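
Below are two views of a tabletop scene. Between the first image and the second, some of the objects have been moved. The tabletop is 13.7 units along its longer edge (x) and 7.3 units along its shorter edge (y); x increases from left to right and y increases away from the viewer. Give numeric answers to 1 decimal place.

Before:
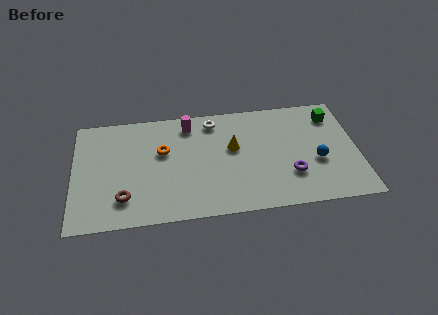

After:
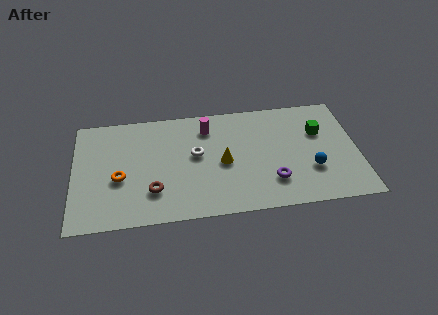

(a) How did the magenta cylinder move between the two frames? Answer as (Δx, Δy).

(0.9, -0.3)

From the two frames, the magenta cylinder sits at roughly (5.6, 6.1) before and (6.5, 5.8) after.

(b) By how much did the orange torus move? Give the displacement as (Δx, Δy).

(-2.1, -1.5)

From the two frames, the orange torus sits at roughly (4.3, 4.5) before and (2.2, 3.0) after.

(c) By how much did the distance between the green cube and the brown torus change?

-2.4

Before: roughly 11.0 units apart; after: 8.6. That's 2.4 units closer together.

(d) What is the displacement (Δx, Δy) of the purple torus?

(-0.9, -0.3)

The purple torus was at about (10.4, 2.2) and moved to about (9.5, 1.9).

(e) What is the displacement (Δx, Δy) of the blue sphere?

(-0.3, -0.5)

The blue sphere was at about (11.7, 2.9) and moved to about (11.4, 2.4).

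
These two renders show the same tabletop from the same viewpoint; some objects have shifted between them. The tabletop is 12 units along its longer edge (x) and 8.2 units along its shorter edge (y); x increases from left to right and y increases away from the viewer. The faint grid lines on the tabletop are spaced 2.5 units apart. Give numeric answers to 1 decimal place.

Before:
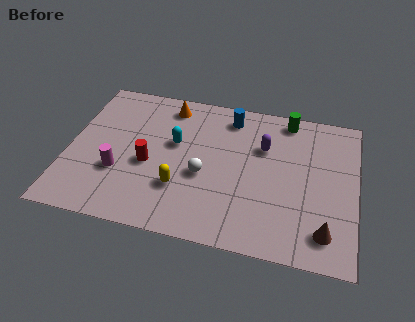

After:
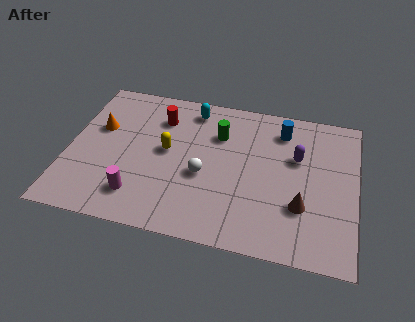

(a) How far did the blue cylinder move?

2.2

The blue cylinder was near (6.6, 6.9) before and (8.8, 6.6) after, so it travelled √(2.2² + 0.3²) ≈ 2.2 units.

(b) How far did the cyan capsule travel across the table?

2.2

The cyan capsule was near (4.4, 4.9) before and (5.0, 7.0) after, so it travelled √(0.6² + 2.1²) ≈ 2.2 units.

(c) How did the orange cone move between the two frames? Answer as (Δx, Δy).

(-2.8, -1.9)

The orange cone was at about (4.0, 7.0) and moved to about (1.2, 5.1).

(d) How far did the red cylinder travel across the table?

2.7

The red cylinder moved from about (3.4, 3.5) to (3.7, 6.2), a distance of √(0.3² + 2.7²) ≈ 2.7.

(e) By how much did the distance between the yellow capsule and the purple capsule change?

+1.0

Before: roughly 4.5 units apart; after: 5.5. That's 1.0 units further apart.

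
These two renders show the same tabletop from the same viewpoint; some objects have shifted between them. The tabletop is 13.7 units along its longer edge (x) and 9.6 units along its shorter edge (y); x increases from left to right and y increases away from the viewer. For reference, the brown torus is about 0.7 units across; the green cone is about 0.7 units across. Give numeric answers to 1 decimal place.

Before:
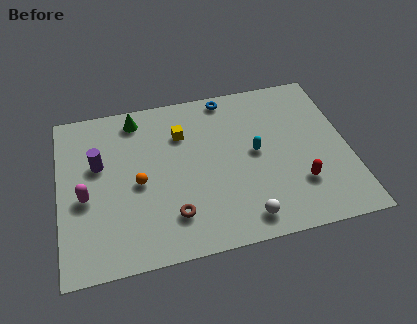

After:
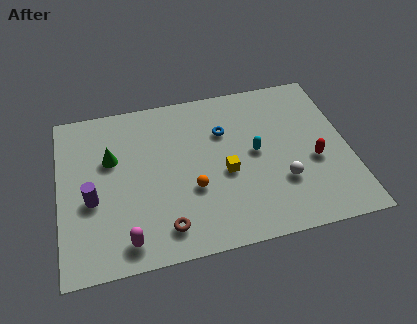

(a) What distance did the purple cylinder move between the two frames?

2.0

The purple cylinder moved from about (1.9, 5.9) to (1.5, 3.9), a distance of √(0.4² + 2.0²) ≈ 2.0.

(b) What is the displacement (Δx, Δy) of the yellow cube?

(1.9, -2.8)

The yellow cube was at about (5.9, 6.9) and moved to about (7.8, 4.1).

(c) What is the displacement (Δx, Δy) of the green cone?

(-1.3, -2.2)

The green cone was at about (3.8, 8.3) and moved to about (2.5, 6.1).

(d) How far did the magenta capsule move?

3.3

The magenta capsule was near (1.2, 4.1) before and (3.0, 1.3) after, so it travelled √(1.8² + 2.8²) ≈ 3.3 units.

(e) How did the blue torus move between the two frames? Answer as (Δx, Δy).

(-0.3, -2.1)

The blue torus was at about (8.2, 8.7) and moved to about (7.9, 6.6).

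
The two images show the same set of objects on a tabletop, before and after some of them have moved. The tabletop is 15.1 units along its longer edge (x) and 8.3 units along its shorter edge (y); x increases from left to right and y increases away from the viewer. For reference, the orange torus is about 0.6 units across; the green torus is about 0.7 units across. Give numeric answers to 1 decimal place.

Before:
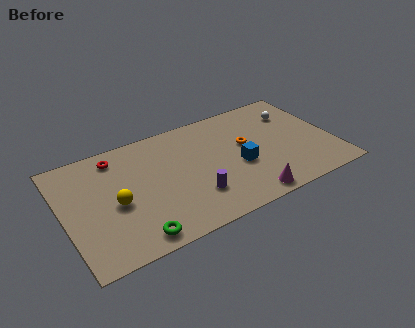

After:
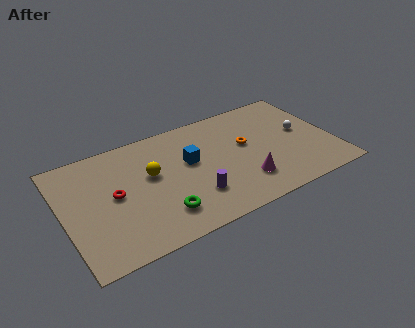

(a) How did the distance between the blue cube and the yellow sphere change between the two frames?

-4.7

They were about 6.9 units apart before and 2.2 after — 4.7 units closer together.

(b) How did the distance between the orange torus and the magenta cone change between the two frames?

-1.2

They were about 3.9 units apart before and 2.7 after — 1.2 units closer together.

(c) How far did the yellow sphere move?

2.4

The yellow sphere was near (2.8, 3.7) before and (4.9, 4.9) after, so it travelled √(2.1² + 1.2²) ≈ 2.4 units.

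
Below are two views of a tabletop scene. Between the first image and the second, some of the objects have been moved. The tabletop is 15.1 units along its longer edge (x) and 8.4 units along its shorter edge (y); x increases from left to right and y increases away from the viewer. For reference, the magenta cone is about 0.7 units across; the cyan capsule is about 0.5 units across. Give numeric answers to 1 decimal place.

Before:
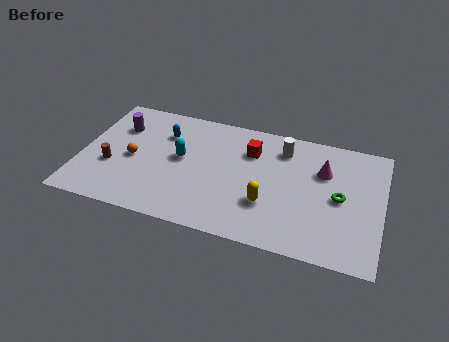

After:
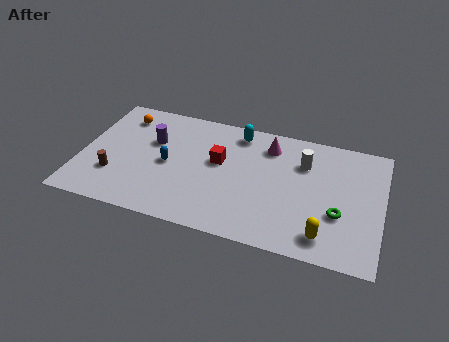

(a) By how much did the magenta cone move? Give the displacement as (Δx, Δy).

(-2.8, 1.0)

From the two frames, the magenta cone sits at roughly (12.1, 5.7) before and (9.3, 6.7) after.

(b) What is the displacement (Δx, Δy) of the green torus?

(0.0, -1.1)

The green torus started near (13.0, 4.1) and ended near (13.0, 3.0).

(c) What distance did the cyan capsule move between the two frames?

3.7

The cyan capsule moved from about (5.0, 4.6) to (7.7, 7.2), a distance of √(2.7² + 2.6²) ≈ 3.7.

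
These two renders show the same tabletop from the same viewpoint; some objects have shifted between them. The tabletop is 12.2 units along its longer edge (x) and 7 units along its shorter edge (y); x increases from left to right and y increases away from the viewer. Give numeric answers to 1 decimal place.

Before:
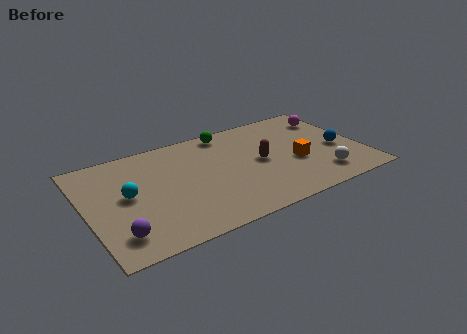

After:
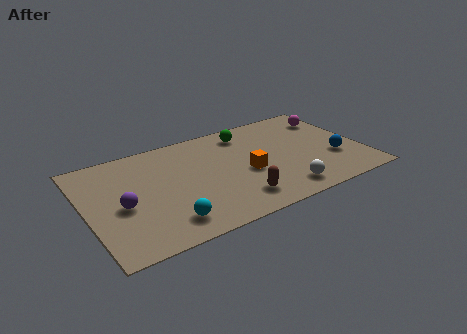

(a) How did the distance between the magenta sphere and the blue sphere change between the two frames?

+0.6

They were about 2.4 units apart before and 3.0 after — 0.6 units further apart.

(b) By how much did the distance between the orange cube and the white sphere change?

+0.6

Before: roughly 1.7 units apart; after: 2.3. That's 0.6 units further apart.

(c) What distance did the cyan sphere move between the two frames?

2.8

From (1.8, 3.7) to (3.2, 1.3), the cyan sphere covered √(1.4² + 2.4²) ≈ 2.8 units.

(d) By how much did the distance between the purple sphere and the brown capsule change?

-1.8

The distance was about 6.9 in the first image and 5.1 in the second, so they moved 1.8 units closer together.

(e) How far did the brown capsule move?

2.5

The brown capsule was near (7.7, 3.5) before and (6.3, 1.4) after, so it travelled √(1.4² + 2.1²) ≈ 2.5 units.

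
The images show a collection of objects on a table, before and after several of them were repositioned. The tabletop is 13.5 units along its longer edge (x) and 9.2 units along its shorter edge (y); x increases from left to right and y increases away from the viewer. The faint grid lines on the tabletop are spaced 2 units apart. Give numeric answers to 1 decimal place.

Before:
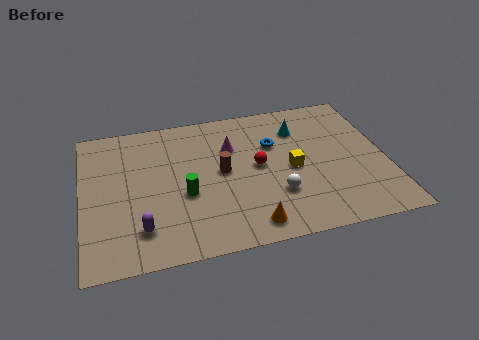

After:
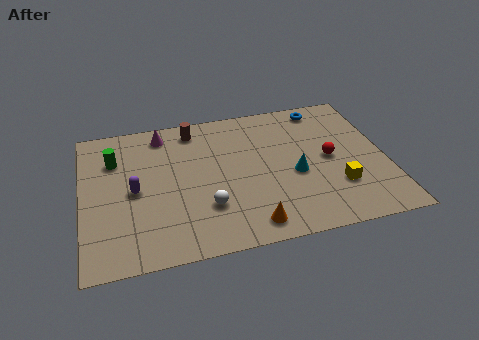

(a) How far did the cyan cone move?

3.0

The cyan cone was near (9.8, 6.9) before and (9.4, 3.9) after, so it travelled √(0.4² + 3.0²) ≈ 3.0 units.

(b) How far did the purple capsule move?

2.4

The purple capsule moved from about (2.5, 2.0) to (2.3, 4.4), a distance of √(0.2² + 2.4²) ≈ 2.4.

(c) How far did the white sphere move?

3.1

From (8.5, 2.8) to (5.4, 2.7), the white sphere covered √(3.1² + 0.1²) ≈ 3.1 units.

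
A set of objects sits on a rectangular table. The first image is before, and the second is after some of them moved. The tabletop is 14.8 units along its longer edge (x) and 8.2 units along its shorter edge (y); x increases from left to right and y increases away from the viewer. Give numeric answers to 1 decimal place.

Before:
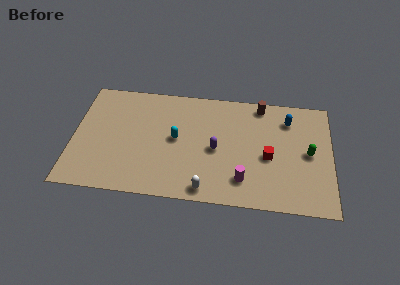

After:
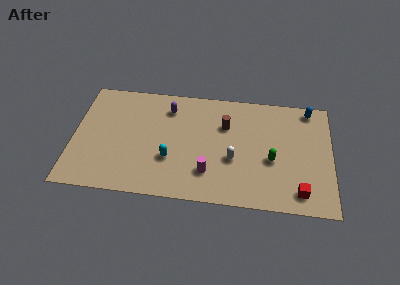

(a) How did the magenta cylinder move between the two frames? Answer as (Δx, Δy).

(-2.0, 0.3)

The magenta cylinder started near (9.8, 1.8) and ended near (7.8, 2.1).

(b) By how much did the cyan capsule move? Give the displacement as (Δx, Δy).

(-0.3, -1.5)

The cyan capsule started near (5.9, 4.3) and ended near (5.6, 2.8).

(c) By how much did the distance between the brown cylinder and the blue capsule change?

+3.3

Before: roughly 1.8 units apart; after: 5.1. That's 3.3 units further apart.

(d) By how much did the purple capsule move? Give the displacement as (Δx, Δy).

(-2.8, 2.7)

The purple capsule was at about (8.2, 3.8) and moved to about (5.4, 6.5).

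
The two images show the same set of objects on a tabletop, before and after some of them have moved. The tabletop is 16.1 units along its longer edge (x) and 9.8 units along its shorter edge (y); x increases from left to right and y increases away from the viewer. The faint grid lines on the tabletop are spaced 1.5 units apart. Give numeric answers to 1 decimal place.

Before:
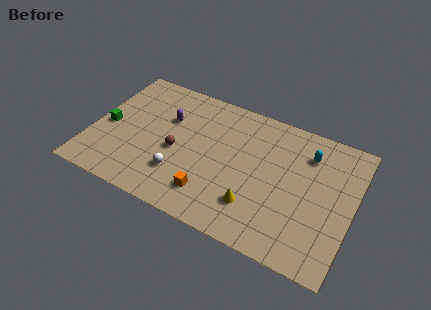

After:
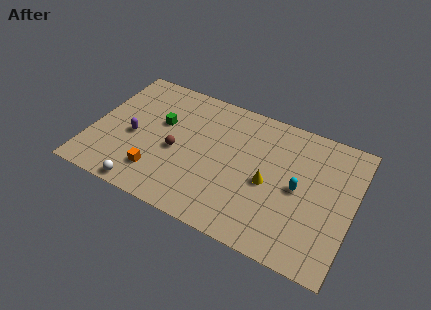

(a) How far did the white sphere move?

2.7

The white sphere moved from about (5.7, 2.7) to (3.8, 0.8), a distance of √(1.9² + 1.9²) ≈ 2.7.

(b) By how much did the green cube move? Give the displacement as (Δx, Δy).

(3.2, 1.5)

The green cube started near (0.9, 4.5) and ended near (4.1, 6.0).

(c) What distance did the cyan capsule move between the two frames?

2.7

The cyan capsule moved from about (13.1, 7.5) to (12.8, 4.8), a distance of √(0.3² + 2.7²) ≈ 2.7.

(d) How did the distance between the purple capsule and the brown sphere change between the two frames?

+0.3

They were about 2.4 units apart before and 2.7 after — 0.3 units further apart.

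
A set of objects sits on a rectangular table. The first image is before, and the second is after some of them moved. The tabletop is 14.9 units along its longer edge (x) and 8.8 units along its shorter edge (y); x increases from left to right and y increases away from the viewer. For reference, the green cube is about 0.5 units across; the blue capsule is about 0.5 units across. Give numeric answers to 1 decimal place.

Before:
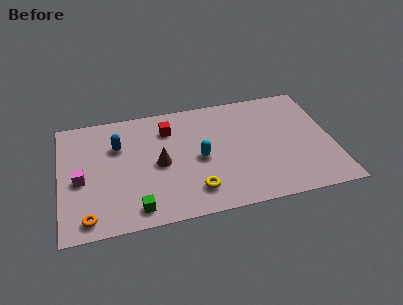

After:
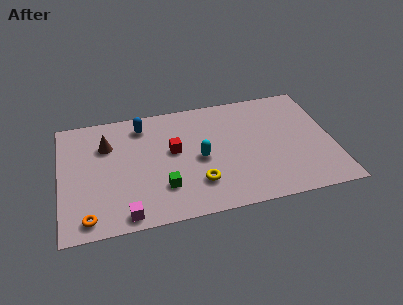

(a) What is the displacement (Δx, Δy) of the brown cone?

(-2.8, 2.0)

From the two frames, the brown cone sits at roughly (5.4, 4.2) before and (2.6, 6.2) after.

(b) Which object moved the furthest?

the magenta cube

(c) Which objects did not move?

the cyan capsule and the orange torus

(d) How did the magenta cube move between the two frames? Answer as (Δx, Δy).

(2.3, -3.0)

The magenta cube was at about (1.1, 3.9) and moved to about (3.4, 0.9).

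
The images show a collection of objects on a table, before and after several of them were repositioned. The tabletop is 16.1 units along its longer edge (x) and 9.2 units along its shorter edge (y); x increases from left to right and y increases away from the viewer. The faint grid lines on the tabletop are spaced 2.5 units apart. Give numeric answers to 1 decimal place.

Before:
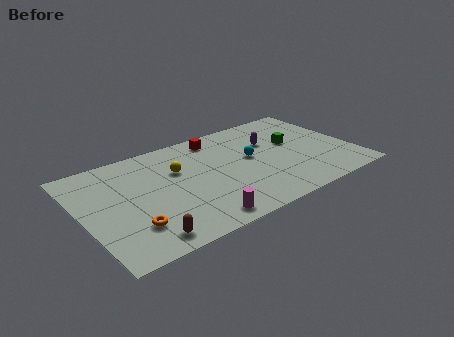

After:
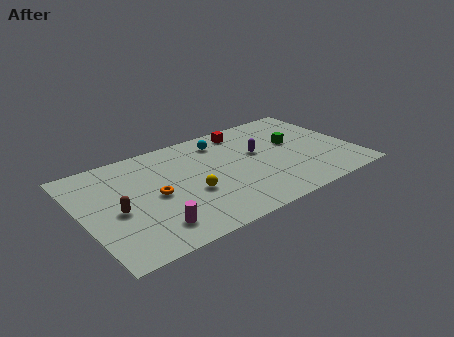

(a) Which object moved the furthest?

the brown capsule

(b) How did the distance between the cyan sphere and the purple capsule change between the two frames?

+1.1

The distance was about 1.7 in the first image and 2.8 in the second, so they moved 1.1 units further apart.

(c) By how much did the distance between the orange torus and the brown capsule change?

+1.0

They were about 1.3 units apart before and 2.3 after — 1.0 units further apart.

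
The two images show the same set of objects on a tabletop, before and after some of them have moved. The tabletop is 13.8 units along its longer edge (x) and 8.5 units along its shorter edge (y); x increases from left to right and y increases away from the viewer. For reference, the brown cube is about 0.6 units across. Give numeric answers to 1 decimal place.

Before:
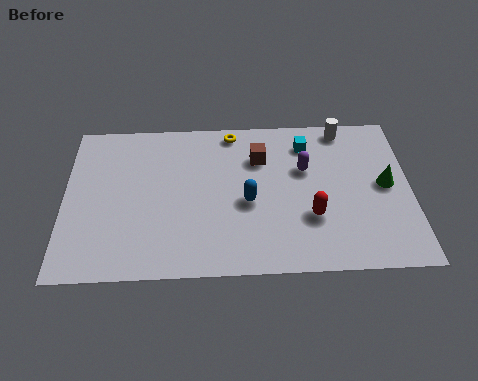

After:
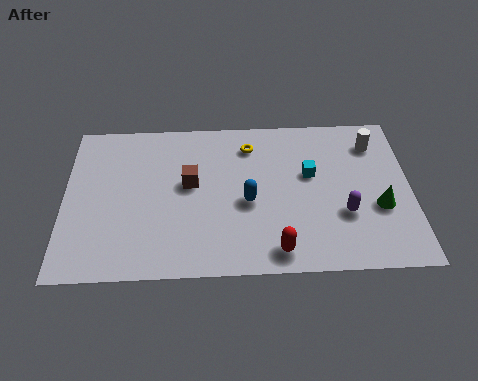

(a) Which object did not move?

the blue capsule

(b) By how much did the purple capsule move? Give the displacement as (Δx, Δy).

(1.5, -2.5)

The purple capsule started near (9.6, 5.4) and ended near (11.1, 2.9).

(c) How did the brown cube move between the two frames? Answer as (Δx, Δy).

(-2.8, -1.3)

From the two frames, the brown cube sits at roughly (7.8, 6.1) before and (5.0, 4.8) after.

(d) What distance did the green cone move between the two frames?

1.2

The green cone was near (12.8, 4.4) before and (12.5, 3.2) after, so it travelled √(0.3² + 1.2²) ≈ 1.2 units.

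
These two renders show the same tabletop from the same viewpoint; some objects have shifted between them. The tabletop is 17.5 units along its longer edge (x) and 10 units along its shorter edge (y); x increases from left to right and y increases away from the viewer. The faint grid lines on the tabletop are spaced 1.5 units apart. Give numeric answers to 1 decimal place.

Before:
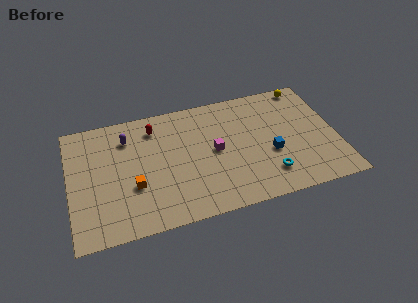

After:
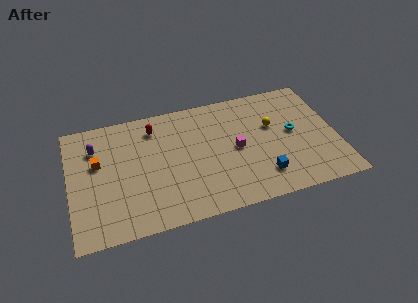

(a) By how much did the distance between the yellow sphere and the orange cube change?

-1.5

Before: roughly 13.0 units apart; after: 11.5. That's 1.5 units closer together.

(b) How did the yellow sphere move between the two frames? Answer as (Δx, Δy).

(-2.5, -2.9)

The yellow sphere was at about (15.9, 9.1) and moved to about (13.4, 6.2).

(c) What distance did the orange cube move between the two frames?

3.3

The orange cube moved from about (4.1, 3.6) to (1.9, 6.1), a distance of √(2.2² + 2.5²) ≈ 3.3.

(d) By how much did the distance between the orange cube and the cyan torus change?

+4.0

Before: roughly 8.8 units apart; after: 12.8. That's 4.0 units further apart.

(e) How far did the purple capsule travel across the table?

2.1

The purple capsule was near (3.9, 7.7) before and (1.8, 7.4) after, so it travelled √(2.1² + 0.3²) ≈ 2.1 units.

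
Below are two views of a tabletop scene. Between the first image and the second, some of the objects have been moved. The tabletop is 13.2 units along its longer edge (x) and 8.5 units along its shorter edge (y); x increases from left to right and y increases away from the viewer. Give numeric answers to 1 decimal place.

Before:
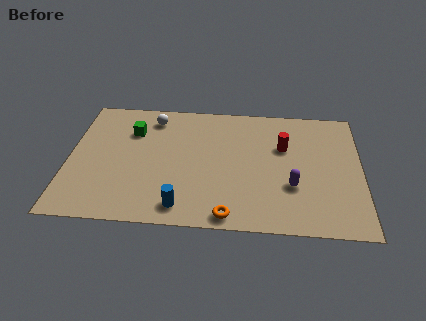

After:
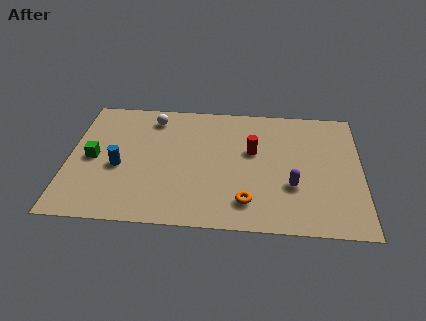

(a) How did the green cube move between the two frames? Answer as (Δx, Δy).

(-1.7, -2.0)

The green cube was at about (2.8, 6.1) and moved to about (1.1, 4.1).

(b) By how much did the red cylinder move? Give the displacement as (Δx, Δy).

(-1.4, -0.4)

The red cylinder was at about (9.7, 5.5) and moved to about (8.3, 5.1).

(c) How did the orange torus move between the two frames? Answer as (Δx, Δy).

(0.8, 0.9)

The orange torus was at about (7.3, 0.8) and moved to about (8.1, 1.7).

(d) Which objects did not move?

the purple capsule and the white sphere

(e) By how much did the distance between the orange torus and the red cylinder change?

-1.9

Before: roughly 5.3 units apart; after: 3.4. That's 1.9 units closer together.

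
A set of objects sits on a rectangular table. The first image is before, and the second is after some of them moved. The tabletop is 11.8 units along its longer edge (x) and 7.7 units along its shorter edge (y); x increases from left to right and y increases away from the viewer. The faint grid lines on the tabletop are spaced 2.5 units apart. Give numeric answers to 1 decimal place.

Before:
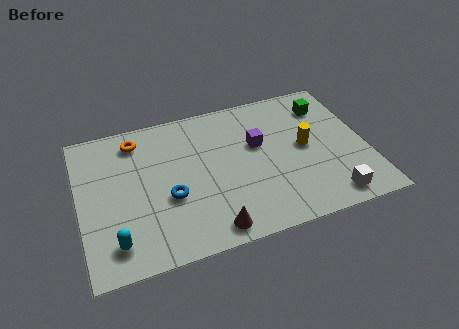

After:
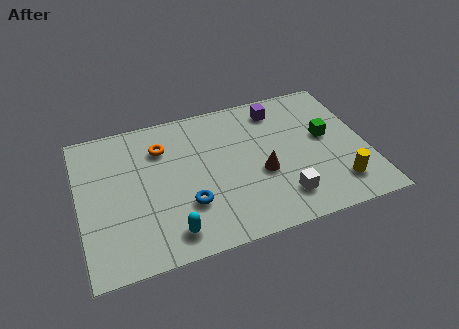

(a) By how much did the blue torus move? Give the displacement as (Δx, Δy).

(0.7, -0.6)

From the two frames, the blue torus sits at roughly (3.6, 3.0) before and (4.3, 2.4) after.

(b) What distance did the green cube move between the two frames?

1.7

The green cube was near (10.4, 6.0) before and (10.2, 4.3) after, so it travelled √(0.2² + 1.7²) ≈ 1.7 units.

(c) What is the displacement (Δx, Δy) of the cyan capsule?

(2.2, -0.2)

From the two frames, the cyan capsule sits at roughly (1.3, 1.4) before and (3.5, 1.2) after.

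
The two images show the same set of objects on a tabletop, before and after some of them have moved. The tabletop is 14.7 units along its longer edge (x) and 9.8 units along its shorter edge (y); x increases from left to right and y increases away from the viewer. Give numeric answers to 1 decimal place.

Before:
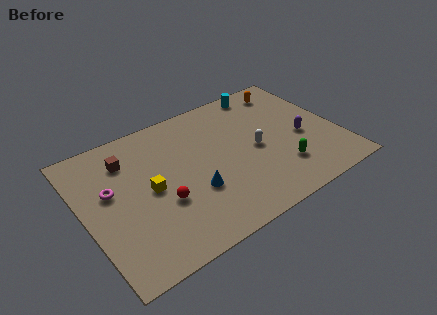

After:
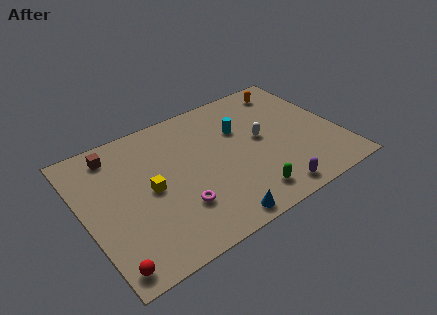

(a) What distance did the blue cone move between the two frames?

2.6

The blue cone moved from about (6.0, 3.4) to (6.8, 0.9), a distance of √(0.8² + 2.5²) ≈ 2.6.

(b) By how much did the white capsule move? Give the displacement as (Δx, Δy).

(0.4, 0.6)

The white capsule started near (9.9, 4.6) and ended near (10.3, 5.2).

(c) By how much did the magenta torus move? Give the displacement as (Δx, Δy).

(3.4, -3.0)

From the two frames, the magenta torus sits at roughly (1.6, 5.8) before and (5.0, 2.8) after.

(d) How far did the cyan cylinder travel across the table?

3.0

The cyan cylinder was near (11.2, 8.8) before and (9.3, 6.5) after, so it travelled √(1.9² + 2.3²) ≈ 3.0 units.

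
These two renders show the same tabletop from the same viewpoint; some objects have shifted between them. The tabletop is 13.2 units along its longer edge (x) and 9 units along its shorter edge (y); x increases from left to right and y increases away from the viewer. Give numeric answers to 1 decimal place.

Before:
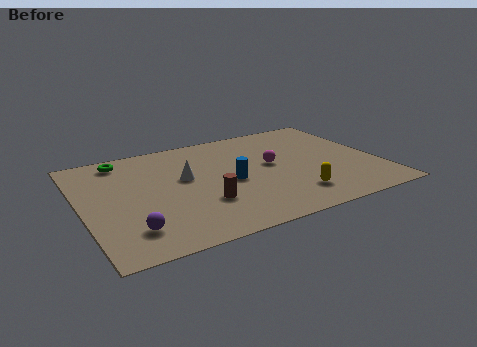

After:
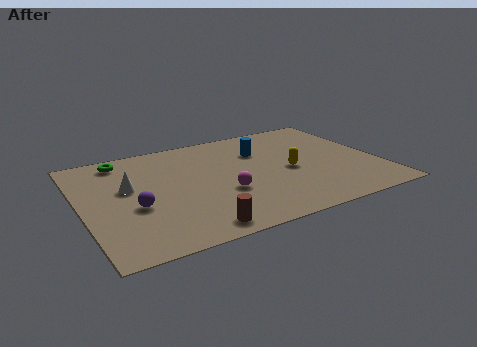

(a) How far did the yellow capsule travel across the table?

2.2

From (9.0, 1.9) to (9.2, 4.1), the yellow capsule covered √(0.2² + 2.2²) ≈ 2.2 units.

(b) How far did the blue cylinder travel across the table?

2.8

From (6.5, 4.1) to (8.2, 6.3), the blue cylinder covered √(1.7² + 2.2²) ≈ 2.8 units.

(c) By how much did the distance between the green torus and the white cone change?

-1.1

They were about 3.6 units apart before and 2.5 after — 1.1 units closer together.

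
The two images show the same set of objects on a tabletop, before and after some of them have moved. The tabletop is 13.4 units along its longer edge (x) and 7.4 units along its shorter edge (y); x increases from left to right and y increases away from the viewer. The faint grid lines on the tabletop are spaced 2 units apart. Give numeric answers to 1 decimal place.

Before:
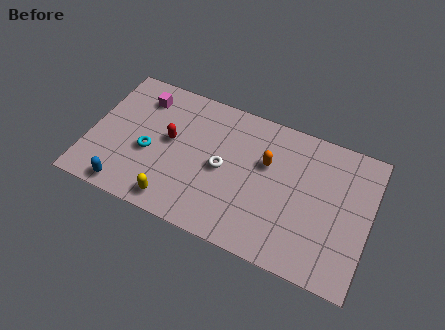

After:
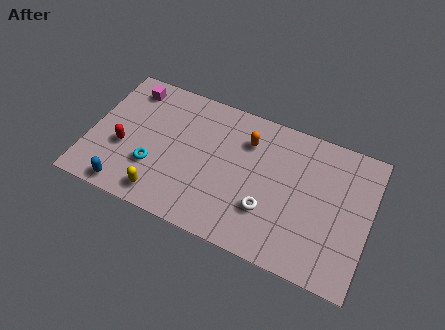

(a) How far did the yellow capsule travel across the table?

0.6

The yellow capsule moved from about (4.4, 1.0) to (3.8, 1.1), a distance of √(0.6² + 0.1²) ≈ 0.6.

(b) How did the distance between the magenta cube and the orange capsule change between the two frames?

-0.5

Before: roughly 6.3 units apart; after: 5.8. That's 0.5 units closer together.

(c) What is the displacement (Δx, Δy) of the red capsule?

(-2.1, -1.2)

The red capsule was at about (3.8, 4.1) and moved to about (1.7, 2.9).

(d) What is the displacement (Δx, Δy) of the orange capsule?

(-1.0, 0.8)

The orange capsule was at about (8.4, 4.7) and moved to about (7.4, 5.5).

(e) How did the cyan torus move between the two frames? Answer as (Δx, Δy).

(0.3, -0.7)

From the two frames, the cyan torus sits at roughly (2.9, 3.1) before and (3.2, 2.4) after.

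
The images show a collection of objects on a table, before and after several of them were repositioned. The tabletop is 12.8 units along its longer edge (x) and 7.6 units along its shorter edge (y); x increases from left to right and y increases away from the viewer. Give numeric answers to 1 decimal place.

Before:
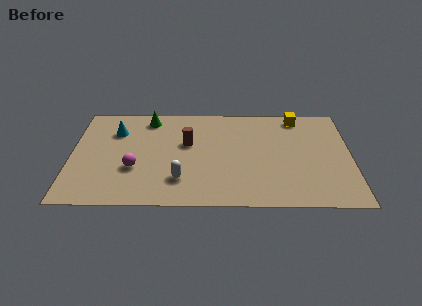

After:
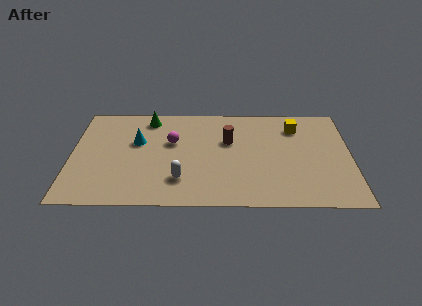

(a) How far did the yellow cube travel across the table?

0.8

From (10.4, 6.7) to (10.3, 5.9), the yellow cube covered √(0.1² + 0.8²) ≈ 0.8 units.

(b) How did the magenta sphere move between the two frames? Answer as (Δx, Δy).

(1.7, 2.0)

From the two frames, the magenta sphere sits at roughly (2.9, 2.7) before and (4.6, 4.7) after.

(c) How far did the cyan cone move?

1.3

The cyan cone was near (2.0, 5.5) before and (3.0, 4.7) after, so it travelled √(1.0² + 0.8²) ≈ 1.3 units.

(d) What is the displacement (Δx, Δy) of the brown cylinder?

(1.9, 0.2)

The brown cylinder started near (5.3, 4.6) and ended near (7.2, 4.8).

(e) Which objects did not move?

the white capsule and the green cone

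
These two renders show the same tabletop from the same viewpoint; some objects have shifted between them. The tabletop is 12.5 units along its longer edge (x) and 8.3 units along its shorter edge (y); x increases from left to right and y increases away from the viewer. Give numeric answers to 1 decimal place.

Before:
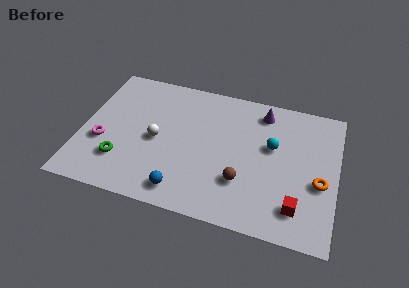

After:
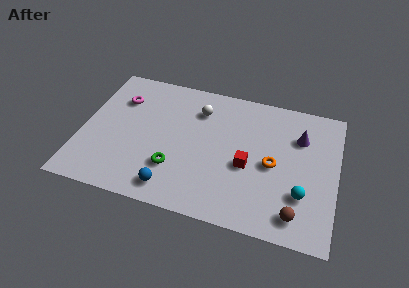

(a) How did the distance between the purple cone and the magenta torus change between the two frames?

+0.4

They were about 8.5 units apart before and 8.9 after — 0.4 units further apart.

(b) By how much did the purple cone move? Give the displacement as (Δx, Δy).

(1.9, -1.1)

The purple cone started near (8.7, 7.0) and ended near (10.6, 5.9).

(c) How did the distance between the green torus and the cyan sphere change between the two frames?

-1.5

They were about 7.7 units apart before and 6.2 after — 1.5 units closer together.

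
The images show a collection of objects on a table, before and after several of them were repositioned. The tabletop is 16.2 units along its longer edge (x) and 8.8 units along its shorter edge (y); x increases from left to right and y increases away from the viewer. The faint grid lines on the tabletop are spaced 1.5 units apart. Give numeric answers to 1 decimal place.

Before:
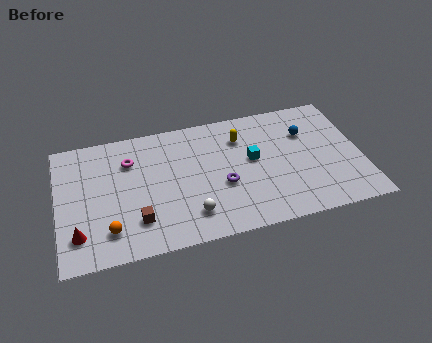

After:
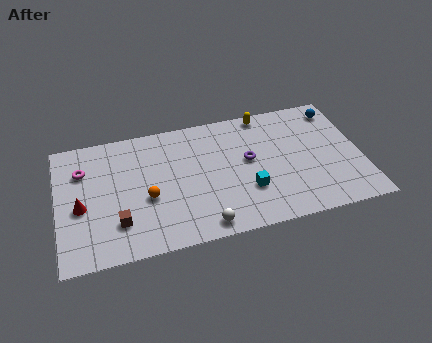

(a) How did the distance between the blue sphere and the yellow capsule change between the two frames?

+0.4

They were about 3.5 units apart before and 3.9 after — 0.4 units further apart.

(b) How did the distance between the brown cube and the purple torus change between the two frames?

+2.8

Before: roughly 4.8 units apart; after: 7.6. That's 2.8 units further apart.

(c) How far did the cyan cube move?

2.1

The cyan cube moved from about (10.4, 4.9) to (10.0, 2.8), a distance of √(0.4² + 2.1²) ≈ 2.1.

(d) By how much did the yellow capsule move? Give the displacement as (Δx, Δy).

(1.4, 1.4)

The yellow capsule started near (9.9, 6.6) and ended near (11.3, 8.0).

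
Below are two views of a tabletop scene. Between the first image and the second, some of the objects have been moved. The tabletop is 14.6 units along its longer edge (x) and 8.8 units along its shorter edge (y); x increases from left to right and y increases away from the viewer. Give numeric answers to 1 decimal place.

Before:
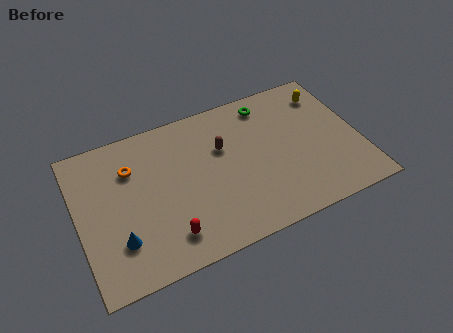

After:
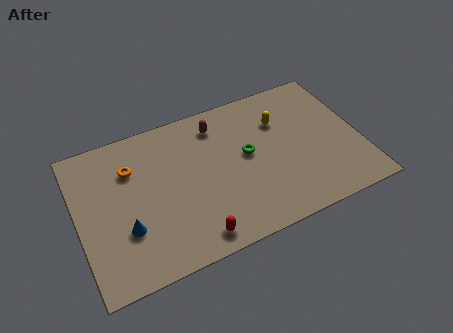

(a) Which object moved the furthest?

the green torus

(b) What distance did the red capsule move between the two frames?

1.4

The red capsule was near (4.3, 1.7) before and (5.6, 1.1) after, so it travelled √(1.3² + 0.6²) ≈ 1.4 units.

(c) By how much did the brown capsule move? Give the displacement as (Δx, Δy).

(-0.1, 1.5)

The brown capsule started near (7.6, 5.7) and ended near (7.5, 7.2).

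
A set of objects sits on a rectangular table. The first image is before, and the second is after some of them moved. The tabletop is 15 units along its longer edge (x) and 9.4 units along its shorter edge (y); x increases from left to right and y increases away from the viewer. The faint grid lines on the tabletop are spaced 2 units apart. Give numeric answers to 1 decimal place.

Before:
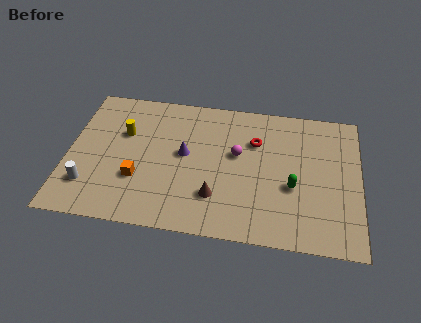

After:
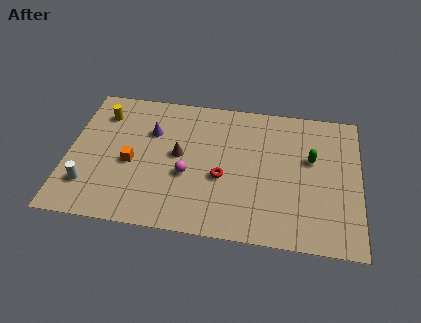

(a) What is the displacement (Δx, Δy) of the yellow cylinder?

(-1.2, 1.2)

The yellow cylinder was at about (2.8, 6.1) and moved to about (1.6, 7.3).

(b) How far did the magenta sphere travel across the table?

3.1

The magenta sphere moved from about (8.7, 5.5) to (6.2, 3.7), a distance of √(2.5² + 1.8²) ≈ 3.1.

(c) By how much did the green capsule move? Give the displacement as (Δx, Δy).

(0.9, 2.0)

From the two frames, the green capsule sits at roughly (11.6, 3.7) before and (12.5, 5.7) after.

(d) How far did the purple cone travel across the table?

2.2

The purple cone was near (6.0, 5.1) before and (4.2, 6.4) after, so it travelled √(1.8² + 1.3²) ≈ 2.2 units.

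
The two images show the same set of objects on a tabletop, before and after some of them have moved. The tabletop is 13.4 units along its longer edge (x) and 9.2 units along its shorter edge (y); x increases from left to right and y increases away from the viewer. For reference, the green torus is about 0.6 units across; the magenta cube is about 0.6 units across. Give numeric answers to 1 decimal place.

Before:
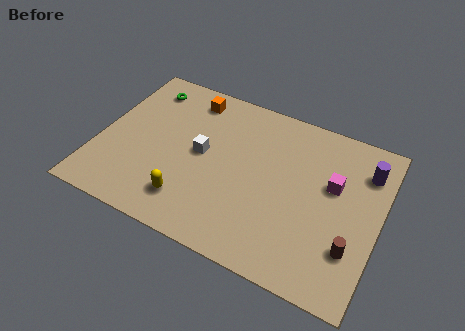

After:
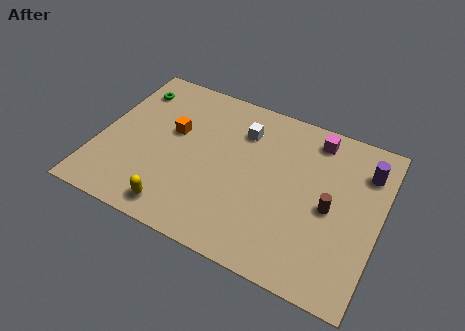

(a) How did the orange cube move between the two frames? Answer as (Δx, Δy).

(-0.5, -2.3)

From the two frames, the orange cube sits at roughly (3.9, 7.8) before and (3.4, 5.5) after.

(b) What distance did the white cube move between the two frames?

2.7

The white cube was near (4.9, 4.8) before and (6.6, 6.9) after, so it travelled √(1.7² + 2.1²) ≈ 2.7 units.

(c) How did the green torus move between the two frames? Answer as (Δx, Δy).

(-0.6, -0.3)

The green torus was at about (1.7, 7.6) and moved to about (1.1, 7.3).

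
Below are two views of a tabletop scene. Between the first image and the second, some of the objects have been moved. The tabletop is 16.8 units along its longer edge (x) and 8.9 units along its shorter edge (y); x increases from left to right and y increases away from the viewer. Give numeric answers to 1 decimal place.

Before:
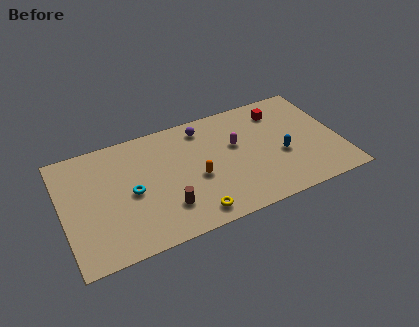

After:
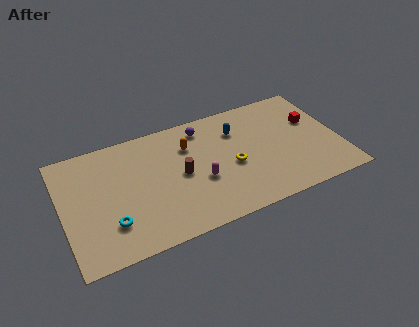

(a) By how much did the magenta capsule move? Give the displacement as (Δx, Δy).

(-2.4, -1.9)

The magenta capsule was at about (10.6, 5.4) and moved to about (8.2, 3.5).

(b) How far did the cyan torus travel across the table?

2.3

From (4.1, 4.2) to (2.7, 2.4), the cyan torus covered √(1.4² + 1.8²) ≈ 2.3 units.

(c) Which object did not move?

the purple sphere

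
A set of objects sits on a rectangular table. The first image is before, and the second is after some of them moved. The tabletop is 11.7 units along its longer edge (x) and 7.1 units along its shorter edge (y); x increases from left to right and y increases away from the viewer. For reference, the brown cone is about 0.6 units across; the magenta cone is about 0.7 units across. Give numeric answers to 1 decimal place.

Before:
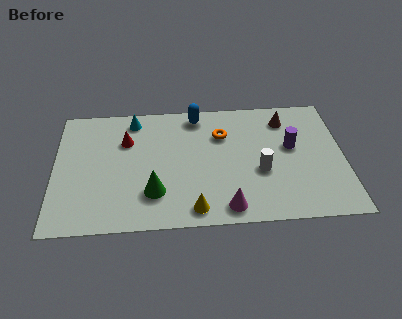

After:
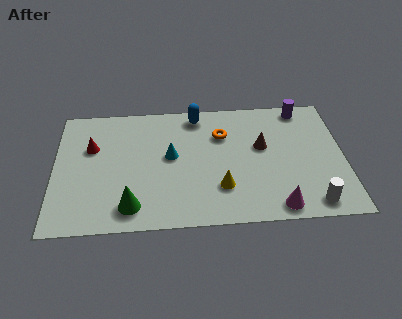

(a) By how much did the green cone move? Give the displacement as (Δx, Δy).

(-0.9, -0.7)

The green cone started near (4.0, 1.9) and ended near (3.1, 1.2).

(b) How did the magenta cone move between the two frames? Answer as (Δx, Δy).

(2.0, -0.1)

The magenta cone was at about (6.9, 0.9) and moved to about (8.9, 0.8).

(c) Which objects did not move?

the blue capsule and the orange torus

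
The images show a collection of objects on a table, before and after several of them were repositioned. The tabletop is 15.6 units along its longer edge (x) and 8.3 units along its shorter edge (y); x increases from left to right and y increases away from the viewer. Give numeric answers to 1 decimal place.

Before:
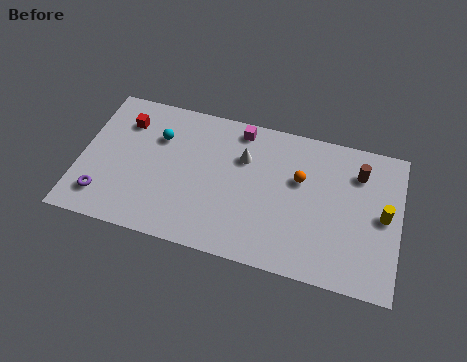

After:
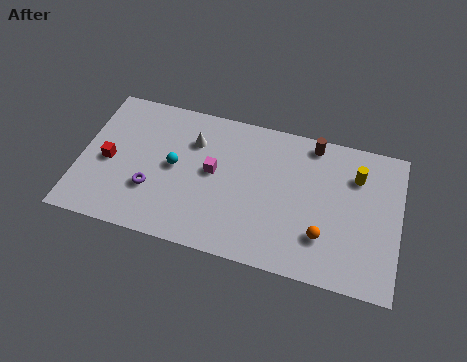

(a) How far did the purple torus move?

2.5

The purple torus was near (1.3, 1.7) before and (3.6, 2.7) after, so it travelled √(2.3² + 1.0²) ≈ 2.5 units.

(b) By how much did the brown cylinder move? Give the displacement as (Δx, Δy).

(-2.3, 1.1)

The brown cylinder was at about (13.5, 6.3) and moved to about (11.2, 7.4).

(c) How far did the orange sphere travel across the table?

3.2

From (10.7, 5.2) to (12.0, 2.3), the orange sphere covered √(1.3² + 2.9²) ≈ 3.2 units.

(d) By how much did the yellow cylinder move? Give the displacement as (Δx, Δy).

(-1.4, 1.9)

The yellow cylinder started near (14.8, 4.2) and ended near (13.4, 6.1).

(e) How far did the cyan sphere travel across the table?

1.7

From (3.7, 5.8) to (4.6, 4.3), the cyan sphere covered √(0.9² + 1.5²) ≈ 1.7 units.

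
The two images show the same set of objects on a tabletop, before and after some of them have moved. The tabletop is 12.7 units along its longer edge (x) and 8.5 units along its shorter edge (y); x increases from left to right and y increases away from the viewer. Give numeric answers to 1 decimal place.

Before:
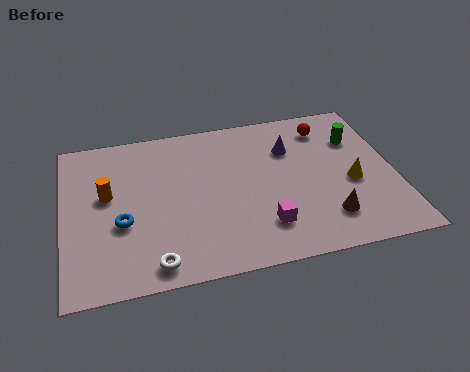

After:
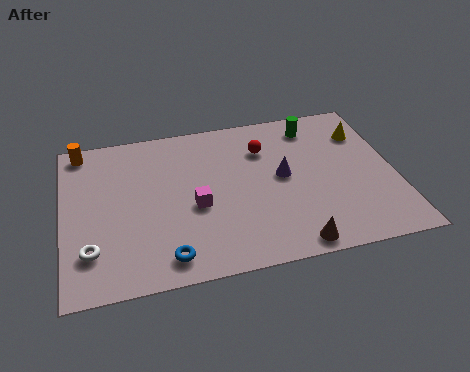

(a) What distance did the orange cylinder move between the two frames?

2.8

The orange cylinder moved from about (1.7, 4.9) to (0.8, 7.6), a distance of √(0.9² + 2.7²) ≈ 2.8.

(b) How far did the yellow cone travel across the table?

2.8

From (11.0, 3.6) to (11.7, 6.3), the yellow cone covered √(0.7² + 2.7²) ≈ 2.8 units.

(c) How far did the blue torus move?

2.6

From (2.2, 3.3) to (3.8, 1.2), the blue torus covered √(1.6² + 2.1²) ≈ 2.6 units.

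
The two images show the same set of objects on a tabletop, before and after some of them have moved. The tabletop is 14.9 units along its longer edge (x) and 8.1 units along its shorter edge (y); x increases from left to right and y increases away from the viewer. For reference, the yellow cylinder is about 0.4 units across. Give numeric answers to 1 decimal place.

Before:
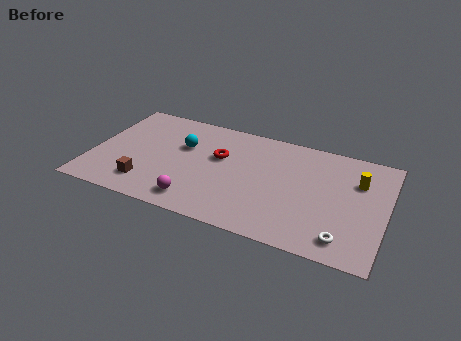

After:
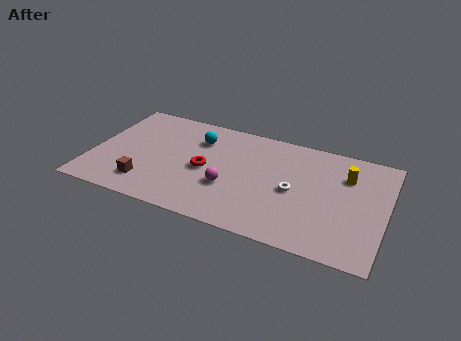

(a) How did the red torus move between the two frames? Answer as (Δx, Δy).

(-0.6, -1.2)

From the two frames, the red torus sits at roughly (6.4, 5.0) before and (5.8, 3.8) after.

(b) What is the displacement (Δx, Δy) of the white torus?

(-2.7, 2.5)

The white torus started near (13.0, 1.3) and ended near (10.3, 3.8).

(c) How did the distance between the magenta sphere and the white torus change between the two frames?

-4.1

The distance was about 7.4 in the first image and 3.3 in the second, so they moved 4.1 units closer together.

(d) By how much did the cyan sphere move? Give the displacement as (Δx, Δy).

(0.7, 0.8)

From the two frames, the cyan sphere sits at roughly (4.5, 5.2) before and (5.2, 6.0) after.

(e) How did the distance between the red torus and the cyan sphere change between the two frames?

+0.4

They were about 1.9 units apart before and 2.3 after — 0.4 units further apart.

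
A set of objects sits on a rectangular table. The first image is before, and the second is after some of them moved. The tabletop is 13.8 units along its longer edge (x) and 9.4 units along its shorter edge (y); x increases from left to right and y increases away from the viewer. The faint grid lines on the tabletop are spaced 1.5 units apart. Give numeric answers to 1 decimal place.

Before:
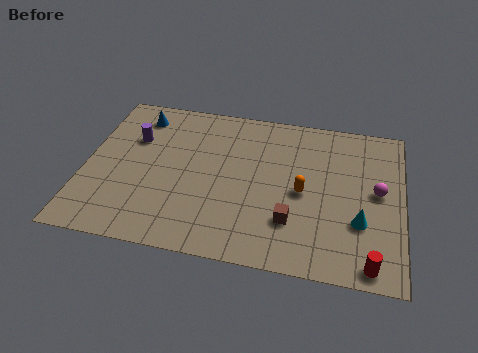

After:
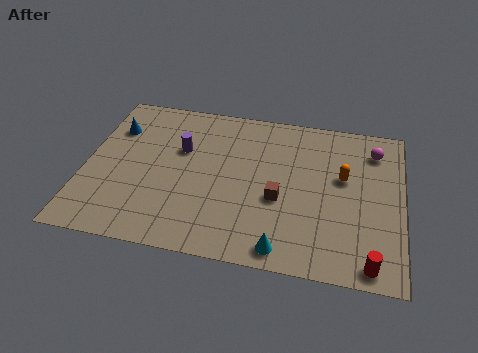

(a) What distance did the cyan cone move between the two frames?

3.8

The cyan cone was near (12.0, 3.1) before and (8.8, 1.0) after, so it travelled √(3.2² + 2.1²) ≈ 3.8 units.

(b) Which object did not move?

the red cylinder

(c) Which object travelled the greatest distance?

the cyan cone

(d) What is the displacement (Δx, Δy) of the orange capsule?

(1.7, 1.2)

The orange capsule was at about (9.5, 4.4) and moved to about (11.2, 5.6).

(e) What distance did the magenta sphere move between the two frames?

2.5

The magenta sphere was near (12.7, 5.0) before and (12.5, 7.5) after, so it travelled √(0.2² + 2.5²) ≈ 2.5 units.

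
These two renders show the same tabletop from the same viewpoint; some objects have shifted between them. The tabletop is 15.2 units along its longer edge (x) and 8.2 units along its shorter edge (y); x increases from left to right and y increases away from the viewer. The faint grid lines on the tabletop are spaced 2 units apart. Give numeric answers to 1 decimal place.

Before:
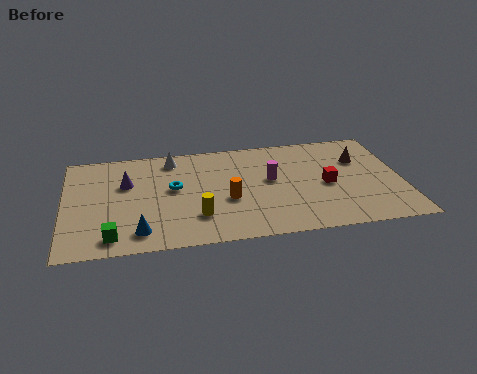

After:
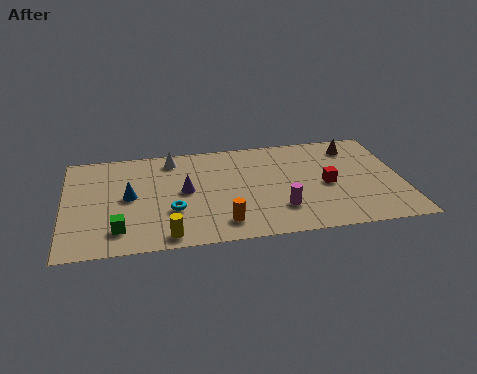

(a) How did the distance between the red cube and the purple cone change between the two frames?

-2.7

They were about 9.1 units apart before and 6.4 after — 2.7 units closer together.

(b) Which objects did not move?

the white cone and the red cube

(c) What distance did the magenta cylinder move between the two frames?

2.4

The magenta cylinder was near (9.3, 4.6) before and (9.6, 2.2) after, so it travelled √(0.3² + 2.4²) ≈ 2.4 units.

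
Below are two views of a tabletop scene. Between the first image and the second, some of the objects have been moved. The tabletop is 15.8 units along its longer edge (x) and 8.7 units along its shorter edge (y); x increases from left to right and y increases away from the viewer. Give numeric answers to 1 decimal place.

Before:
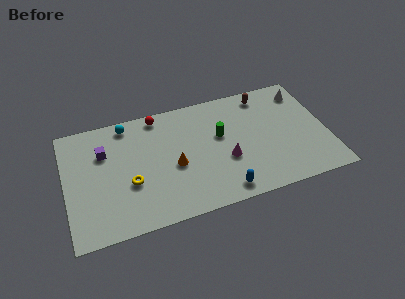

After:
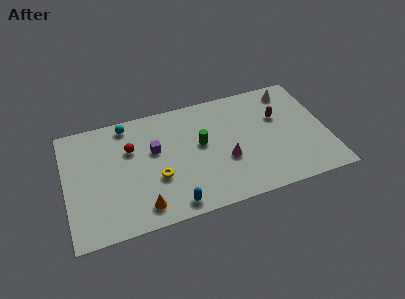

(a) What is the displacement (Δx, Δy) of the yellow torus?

(1.6, -0.1)

The yellow torus was at about (3.8, 3.3) and moved to about (5.4, 3.2).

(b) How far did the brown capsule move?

2.0

From (12.3, 7.5) to (13.0, 5.6), the brown capsule covered √(0.7² + 1.9²) ≈ 2.0 units.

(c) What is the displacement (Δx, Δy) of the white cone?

(-0.8, 0.3)

The white cone started near (14.7, 7.1) and ended near (13.9, 7.4).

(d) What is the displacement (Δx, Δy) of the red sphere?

(-1.8, -2.0)

The red sphere was at about (5.8, 7.8) and moved to about (4.0, 5.8).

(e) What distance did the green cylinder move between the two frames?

1.2

The green cylinder was near (9.4, 5.2) before and (8.2, 4.9) after, so it travelled √(1.2² + 0.3²) ≈ 1.2 units.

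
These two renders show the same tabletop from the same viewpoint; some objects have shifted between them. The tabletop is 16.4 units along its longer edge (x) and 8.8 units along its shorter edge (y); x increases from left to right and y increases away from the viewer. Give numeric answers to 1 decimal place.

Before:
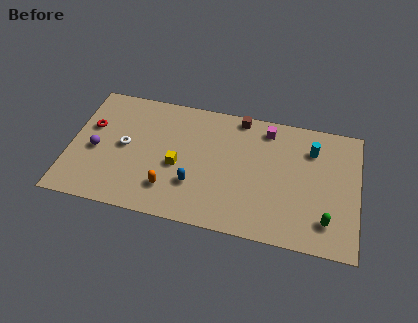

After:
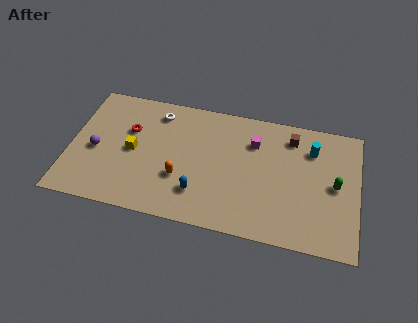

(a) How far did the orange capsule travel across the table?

1.1

The orange capsule was near (5.8, 2.1) before and (6.4, 3.0) after, so it travelled √(0.6² + 0.9²) ≈ 1.1 units.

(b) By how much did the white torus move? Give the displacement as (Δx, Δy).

(1.7, 2.8)

The white torus was at about (3.1, 4.5) and moved to about (4.8, 7.3).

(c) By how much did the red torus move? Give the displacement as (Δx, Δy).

(2.2, 0.2)

The red torus was at about (1.1, 5.5) and moved to about (3.3, 5.7).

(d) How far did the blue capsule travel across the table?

0.6

The blue capsule moved from about (7.2, 2.7) to (7.5, 2.2), a distance of √(0.3² + 0.5²) ≈ 0.6.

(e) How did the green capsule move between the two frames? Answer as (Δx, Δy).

(0.4, 2.5)

The green capsule was at about (14.7, 1.9) and moved to about (15.1, 4.4).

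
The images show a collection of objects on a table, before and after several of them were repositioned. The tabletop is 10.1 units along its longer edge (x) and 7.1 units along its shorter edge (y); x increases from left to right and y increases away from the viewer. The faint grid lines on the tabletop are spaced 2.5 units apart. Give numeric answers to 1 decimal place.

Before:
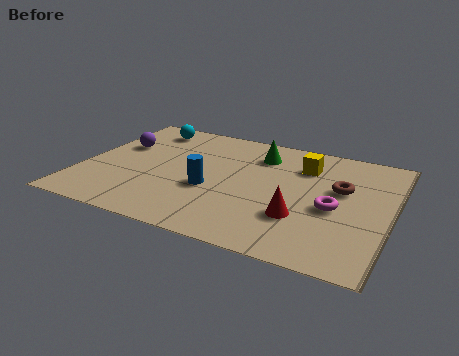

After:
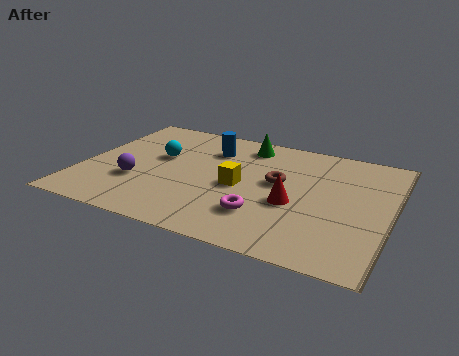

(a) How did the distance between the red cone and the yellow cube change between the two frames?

-1.3

The distance was about 3.1 in the first image and 1.8 in the second, so they moved 1.3 units closer together.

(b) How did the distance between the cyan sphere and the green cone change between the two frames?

-0.7

Before: roughly 3.9 units apart; after: 3.2. That's 0.7 units closer together.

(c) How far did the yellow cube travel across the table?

2.8

From (7.1, 5.3) to (5.2, 3.3), the yellow cube covered √(1.9² + 2.0²) ≈ 2.8 units.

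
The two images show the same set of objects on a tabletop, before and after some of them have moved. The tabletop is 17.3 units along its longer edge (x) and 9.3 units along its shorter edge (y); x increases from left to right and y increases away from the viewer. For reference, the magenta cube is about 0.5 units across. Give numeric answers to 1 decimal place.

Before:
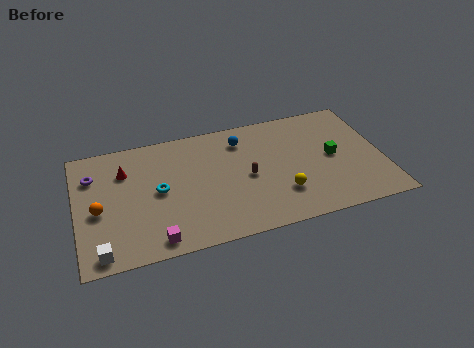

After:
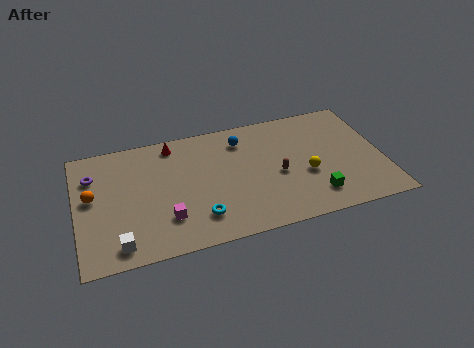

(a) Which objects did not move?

the blue sphere and the purple torus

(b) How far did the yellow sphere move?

1.9

From (11.4, 2.6) to (12.9, 3.7), the yellow sphere covered √(1.5² + 1.1²) ≈ 1.9 units.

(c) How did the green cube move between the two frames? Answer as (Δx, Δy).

(-1.3, -2.8)

The green cube started near (14.5, 4.7) and ended near (13.2, 1.9).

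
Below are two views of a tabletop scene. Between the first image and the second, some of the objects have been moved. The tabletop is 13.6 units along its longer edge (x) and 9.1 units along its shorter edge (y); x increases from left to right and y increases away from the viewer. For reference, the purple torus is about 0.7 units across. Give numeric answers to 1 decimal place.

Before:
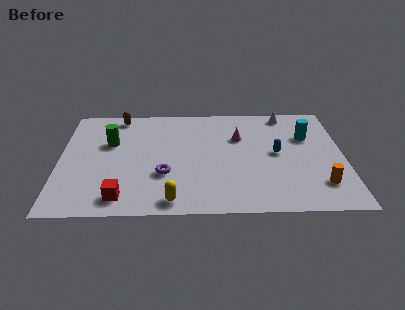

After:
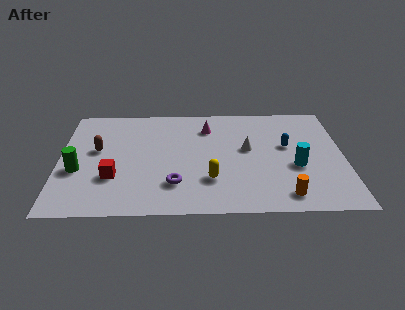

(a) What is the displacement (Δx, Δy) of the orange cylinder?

(-1.7, -0.8)

From the two frames, the orange cylinder sits at roughly (12.4, 2.1) before and (10.7, 1.3) after.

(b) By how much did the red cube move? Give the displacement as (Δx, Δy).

(-0.4, 1.6)

The red cube was at about (3.0, 1.3) and moved to about (2.6, 2.9).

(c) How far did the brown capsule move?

3.1

The brown capsule was near (2.8, 8.1) before and (1.8, 5.2) after, so it travelled √(1.0² + 2.9²) ≈ 3.1 units.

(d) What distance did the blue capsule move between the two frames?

0.8

The blue capsule moved from about (10.4, 4.7) to (10.9, 5.3), a distance of √(0.5² + 0.6²) ≈ 0.8.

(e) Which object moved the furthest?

the white cone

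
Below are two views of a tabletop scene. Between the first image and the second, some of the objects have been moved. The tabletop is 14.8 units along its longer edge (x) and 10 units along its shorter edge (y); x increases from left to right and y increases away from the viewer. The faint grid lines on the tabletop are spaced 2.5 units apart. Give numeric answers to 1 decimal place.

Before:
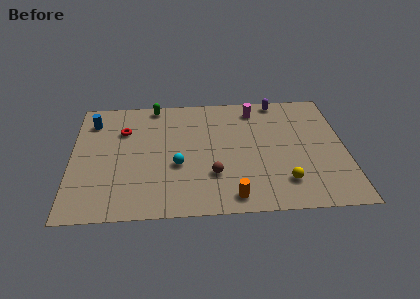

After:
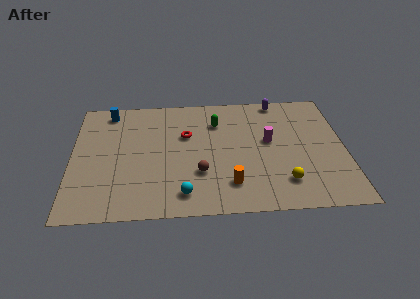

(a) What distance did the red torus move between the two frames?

3.5

The red torus was near (2.8, 7.0) before and (6.2, 6.4) after, so it travelled √(3.4² + 0.6²) ≈ 3.5 units.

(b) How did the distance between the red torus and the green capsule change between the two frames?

-0.7

The distance was about 2.7 in the first image and 2.0 in the second, so they moved 0.7 units closer together.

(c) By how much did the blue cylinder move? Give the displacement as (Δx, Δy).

(0.9, 0.8)

From the two frames, the blue cylinder sits at roughly (1.1, 7.9) before and (2.0, 8.7) after.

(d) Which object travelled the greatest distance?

the green capsule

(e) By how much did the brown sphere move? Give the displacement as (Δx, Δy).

(-0.7, 0.2)

From the two frames, the brown sphere sits at roughly (7.6, 3.0) before and (6.9, 3.2) after.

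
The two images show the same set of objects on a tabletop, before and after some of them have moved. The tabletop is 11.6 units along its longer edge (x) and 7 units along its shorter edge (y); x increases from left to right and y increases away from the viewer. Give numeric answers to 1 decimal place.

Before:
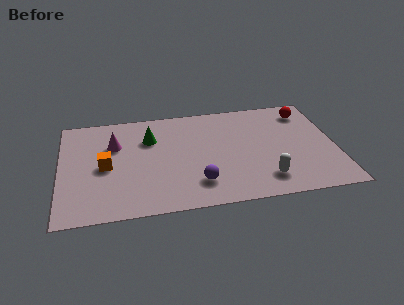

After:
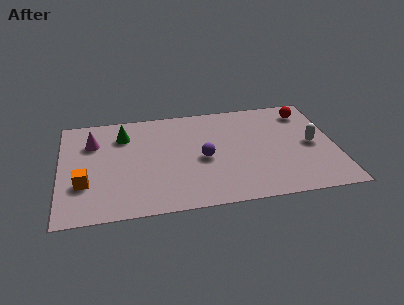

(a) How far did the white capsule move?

2.9

From (8.5, 1.4) to (10.6, 3.4), the white capsule covered √(2.1² + 2.0²) ≈ 2.9 units.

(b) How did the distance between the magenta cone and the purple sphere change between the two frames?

+0.3

The distance was about 4.6 in the first image and 4.9 in the second, so they moved 0.3 units further apart.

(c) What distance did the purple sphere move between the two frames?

1.6

The purple sphere moved from about (5.7, 1.6) to (6.0, 3.2), a distance of √(0.3² + 1.6²) ≈ 1.6.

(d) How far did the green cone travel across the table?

1.2

From (3.8, 4.9) to (2.7, 5.3), the green cone covered √(1.1² + 0.4²) ≈ 1.2 units.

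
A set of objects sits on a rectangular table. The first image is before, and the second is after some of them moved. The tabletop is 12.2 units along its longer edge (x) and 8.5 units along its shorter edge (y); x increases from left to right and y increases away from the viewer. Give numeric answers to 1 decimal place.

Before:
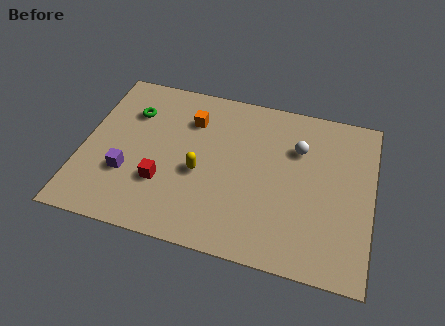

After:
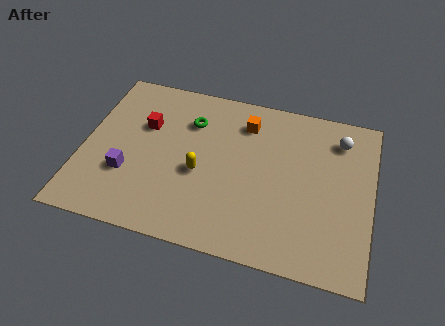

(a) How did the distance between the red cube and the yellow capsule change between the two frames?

+1.4

They were about 1.7 units apart before and 3.1 after — 1.4 units further apart.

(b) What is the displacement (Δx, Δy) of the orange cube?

(2.3, 0.4)

The orange cube started near (4.4, 6.3) and ended near (6.7, 6.7).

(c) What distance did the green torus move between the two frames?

2.5

The green torus moved from about (1.9, 6.1) to (4.4, 6.2), a distance of √(2.5² + 0.1²) ≈ 2.5.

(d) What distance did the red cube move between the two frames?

3.0

The red cube was near (3.5, 2.7) before and (2.5, 5.5) after, so it travelled √(1.0² + 2.8²) ≈ 3.0 units.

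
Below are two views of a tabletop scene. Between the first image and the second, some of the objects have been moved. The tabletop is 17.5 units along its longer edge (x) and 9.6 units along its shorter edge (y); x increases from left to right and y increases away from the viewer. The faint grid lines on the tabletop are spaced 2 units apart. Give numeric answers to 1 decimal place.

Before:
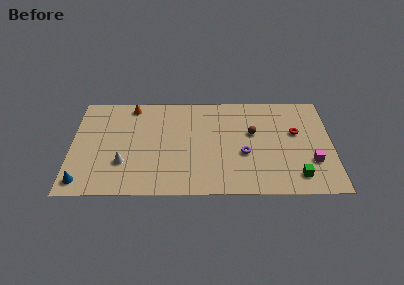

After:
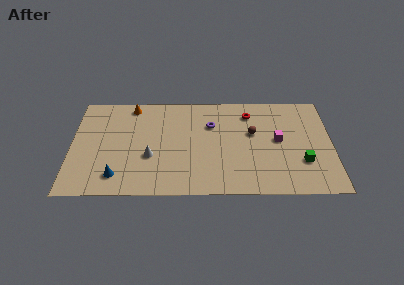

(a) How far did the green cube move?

1.4

From (15.1, 1.7) to (15.5, 3.0), the green cube covered √(0.4² + 1.3²) ≈ 1.4 units.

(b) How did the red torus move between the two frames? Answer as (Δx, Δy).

(-3.1, 1.9)

The red torus started near (15.1, 5.8) and ended near (12.0, 7.7).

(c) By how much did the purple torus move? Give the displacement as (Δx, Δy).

(-2.2, 2.8)

From the two frames, the purple torus sits at roughly (11.6, 3.8) before and (9.4, 6.6) after.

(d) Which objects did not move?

the orange cone and the brown sphere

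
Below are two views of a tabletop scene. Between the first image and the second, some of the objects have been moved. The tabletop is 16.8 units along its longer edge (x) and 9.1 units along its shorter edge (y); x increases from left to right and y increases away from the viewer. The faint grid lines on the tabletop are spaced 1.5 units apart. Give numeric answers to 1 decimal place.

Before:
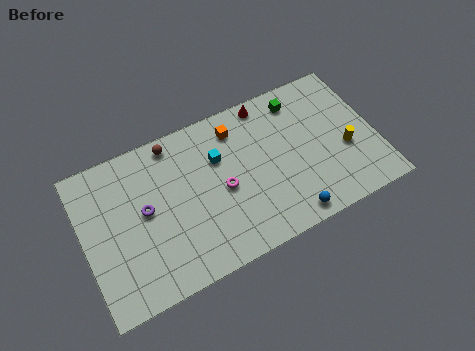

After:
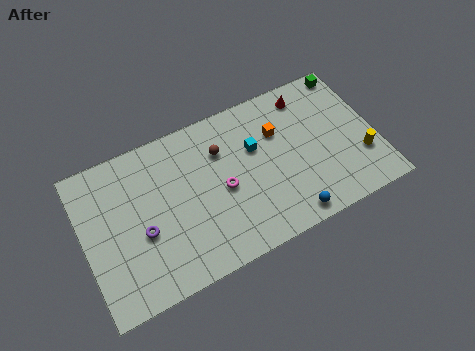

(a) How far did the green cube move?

3.2

The green cube moved from about (12.8, 7.6) to (15.9, 8.2), a distance of √(3.1² + 0.6²) ≈ 3.2.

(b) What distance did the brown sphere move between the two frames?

3.1

The brown sphere was near (5.5, 8.1) before and (8.1, 6.5) after, so it travelled √(2.6² + 1.6²) ≈ 3.1 units.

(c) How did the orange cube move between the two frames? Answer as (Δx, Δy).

(2.3, -1.2)

The orange cube started near (9.1, 7.4) and ended near (11.4, 6.2).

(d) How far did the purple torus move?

1.2

The purple torus moved from about (3.5, 4.9) to (3.2, 3.7), a distance of √(0.3² + 1.2²) ≈ 1.2.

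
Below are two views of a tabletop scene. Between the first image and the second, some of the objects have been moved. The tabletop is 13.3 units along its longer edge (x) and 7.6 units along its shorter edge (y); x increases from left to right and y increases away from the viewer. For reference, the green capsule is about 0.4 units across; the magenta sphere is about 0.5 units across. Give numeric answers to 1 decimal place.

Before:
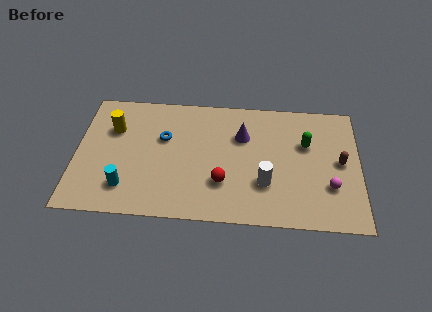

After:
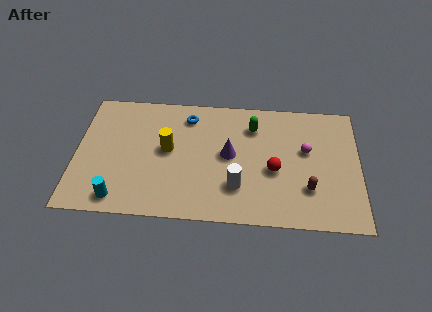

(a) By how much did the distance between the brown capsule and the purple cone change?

-0.7

Before: roughly 4.8 units apart; after: 4.1. That's 0.7 units closer together.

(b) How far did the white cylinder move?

1.3

The white cylinder was near (8.9, 2.4) before and (7.6, 2.1) after, so it travelled √(1.3² + 0.3²) ≈ 1.3 units.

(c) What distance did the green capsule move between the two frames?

2.7

The green capsule moved from about (10.8, 4.9) to (8.3, 5.8), a distance of √(2.5² + 0.9²) ≈ 2.7.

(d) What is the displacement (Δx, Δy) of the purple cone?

(-0.6, -1.2)

The purple cone was at about (7.8, 5.2) and moved to about (7.2, 4.0).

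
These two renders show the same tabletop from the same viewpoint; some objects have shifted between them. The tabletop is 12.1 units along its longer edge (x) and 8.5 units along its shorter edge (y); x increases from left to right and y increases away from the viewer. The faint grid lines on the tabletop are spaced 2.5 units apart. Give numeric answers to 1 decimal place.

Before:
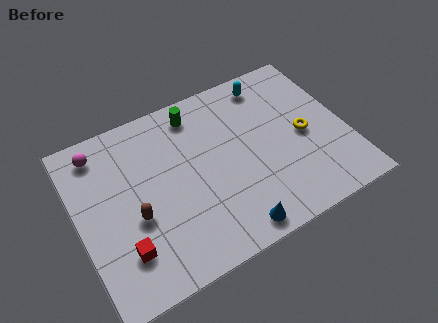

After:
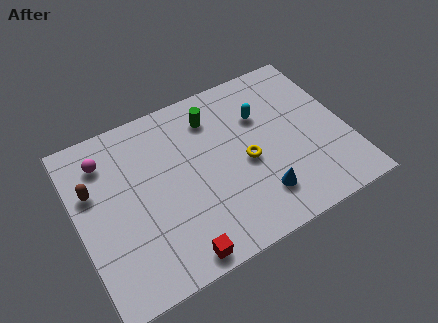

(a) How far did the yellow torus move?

2.7

The yellow torus moved from about (10.2, 4.0) to (7.5, 3.8), a distance of √(2.7² + 0.2²) ≈ 2.7.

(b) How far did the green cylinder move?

0.9

From (5.7, 7.2) to (6.4, 6.7), the green cylinder covered √(0.7² + 0.5²) ≈ 0.9 units.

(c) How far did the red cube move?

2.6

The red cube was near (1.7, 2.1) before and (3.9, 0.8) after, so it travelled √(2.2² + 1.3²) ≈ 2.6 units.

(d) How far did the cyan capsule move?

1.6

The cyan capsule moved from about (9.1, 7.3) to (8.5, 5.8), a distance of √(0.6² + 1.5²) ≈ 1.6.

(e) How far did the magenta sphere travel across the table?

0.5

The magenta sphere was near (1.3, 7.2) before and (1.5, 6.7) after, so it travelled √(0.2² + 0.5²) ≈ 0.5 units.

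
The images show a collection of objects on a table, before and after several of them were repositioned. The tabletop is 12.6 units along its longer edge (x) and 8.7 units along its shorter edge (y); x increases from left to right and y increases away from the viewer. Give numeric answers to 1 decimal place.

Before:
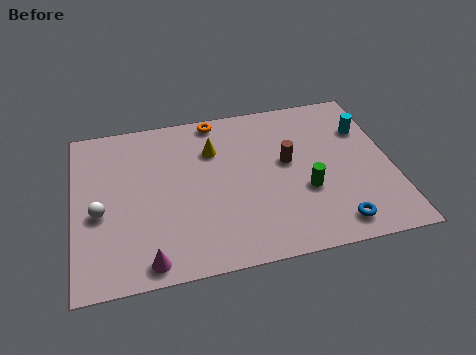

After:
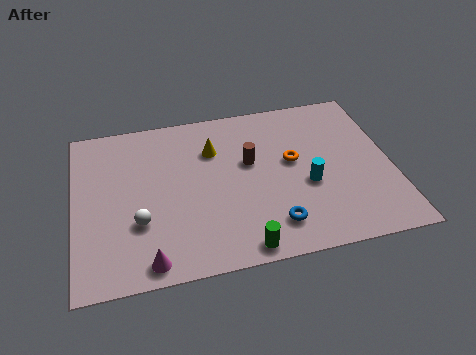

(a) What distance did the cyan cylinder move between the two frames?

3.6

From (11.7, 6.1) to (9.2, 3.5), the cyan cylinder covered √(2.5² + 2.6²) ≈ 3.6 units.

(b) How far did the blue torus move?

2.5

From (10.1, 1.2) to (7.7, 1.7), the blue torus covered √(2.4² + 0.5²) ≈ 2.5 units.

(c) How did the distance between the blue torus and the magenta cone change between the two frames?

-2.3

Before: roughly 7.3 units apart; after: 5.0. That's 2.3 units closer together.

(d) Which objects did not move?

the yellow cone and the magenta cone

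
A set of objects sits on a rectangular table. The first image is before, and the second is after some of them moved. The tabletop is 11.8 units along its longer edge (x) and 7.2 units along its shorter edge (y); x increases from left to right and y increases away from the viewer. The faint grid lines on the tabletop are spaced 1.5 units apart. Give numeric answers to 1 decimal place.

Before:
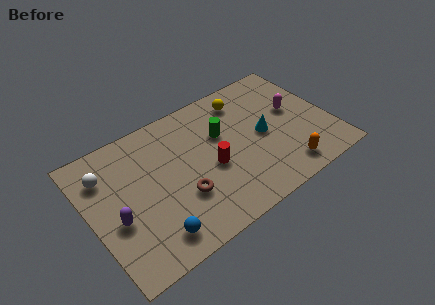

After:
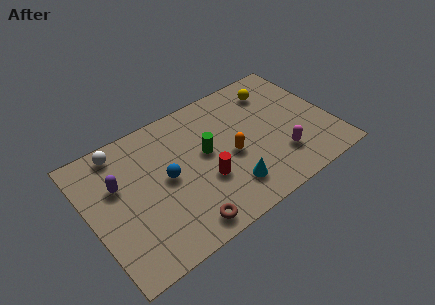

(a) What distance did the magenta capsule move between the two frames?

2.5

The magenta capsule was near (10.2, 4.1) before and (9.0, 1.9) after, so it travelled √(1.2² + 2.2²) ≈ 2.5 units.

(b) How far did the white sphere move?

1.3

The white sphere was near (1.0, 5.4) before and (1.9, 6.3) after, so it travelled √(0.9² + 0.9²) ≈ 1.3 units.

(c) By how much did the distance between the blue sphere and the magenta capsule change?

-2.5

They were about 8.1 units apart before and 5.6 after — 2.5 units closer together.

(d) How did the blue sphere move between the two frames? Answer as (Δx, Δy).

(1.1, 2.5)

From the two frames, the blue sphere sits at roughly (2.6, 1.2) before and (3.7, 3.7) after.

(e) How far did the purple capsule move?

1.7

The purple capsule was near (1.1, 2.9) before and (1.5, 4.6) after, so it travelled √(0.4² + 1.7²) ≈ 1.7 units.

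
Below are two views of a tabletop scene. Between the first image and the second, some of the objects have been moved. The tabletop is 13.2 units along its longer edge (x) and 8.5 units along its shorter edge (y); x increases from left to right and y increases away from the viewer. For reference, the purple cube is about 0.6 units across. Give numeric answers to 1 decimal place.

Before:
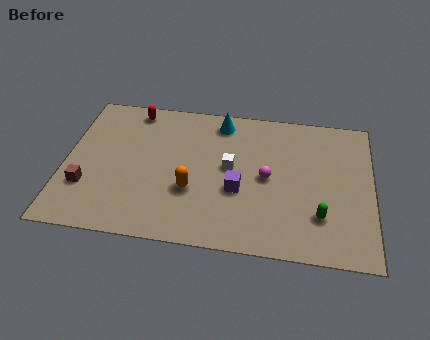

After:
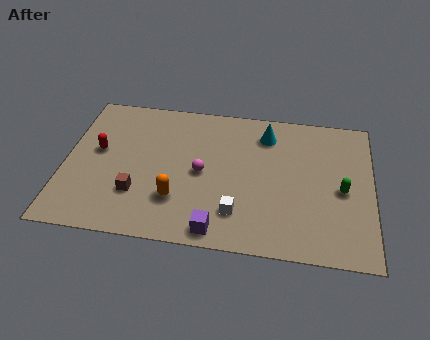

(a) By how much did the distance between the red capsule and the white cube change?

+1.5

Before: roughly 5.2 units apart; after: 6.7. That's 1.5 units further apart.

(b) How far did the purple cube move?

2.5

The purple cube moved from about (7.5, 3.3) to (6.7, 0.9), a distance of √(0.8² + 2.4²) ≈ 2.5.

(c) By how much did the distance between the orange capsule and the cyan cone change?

+1.3

They were about 4.4 units apart before and 5.7 after — 1.3 units further apart.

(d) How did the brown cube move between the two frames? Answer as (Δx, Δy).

(2.2, -0.1)

The brown cube was at about (1.0, 2.6) and moved to about (3.2, 2.5).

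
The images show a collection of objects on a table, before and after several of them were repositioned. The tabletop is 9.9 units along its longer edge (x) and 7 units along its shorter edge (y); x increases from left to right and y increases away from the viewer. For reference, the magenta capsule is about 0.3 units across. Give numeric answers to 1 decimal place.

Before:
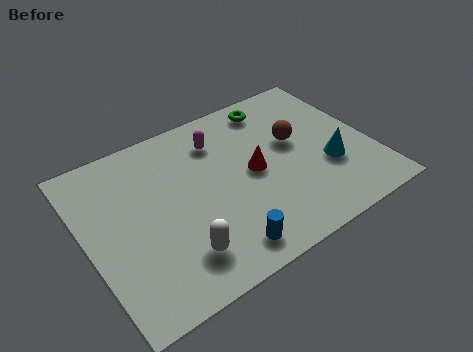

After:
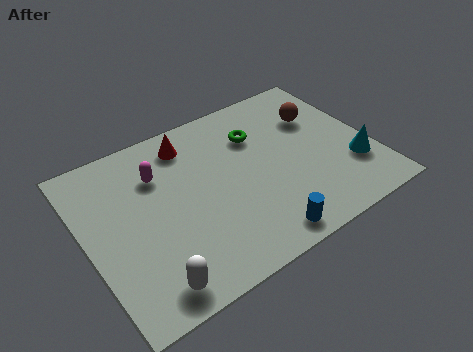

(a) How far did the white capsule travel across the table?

1.3

From (2.8, 1.5) to (1.7, 0.9), the white capsule covered √(1.1² + 0.6²) ≈ 1.3 units.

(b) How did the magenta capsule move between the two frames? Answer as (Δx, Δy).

(-2.2, -0.4)

The magenta capsule was at about (4.9, 5.4) and moved to about (2.7, 5.0).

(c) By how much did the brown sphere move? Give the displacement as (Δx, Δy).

(1.0, 0.7)

From the two frames, the brown sphere sits at roughly (7.4, 4.1) before and (8.4, 4.8) after.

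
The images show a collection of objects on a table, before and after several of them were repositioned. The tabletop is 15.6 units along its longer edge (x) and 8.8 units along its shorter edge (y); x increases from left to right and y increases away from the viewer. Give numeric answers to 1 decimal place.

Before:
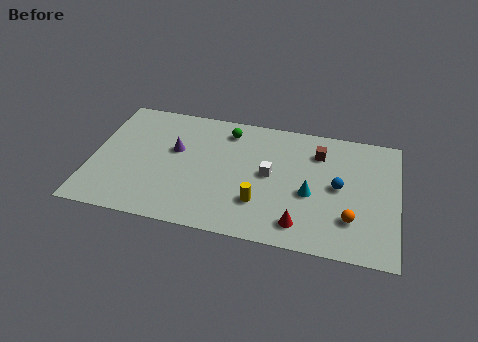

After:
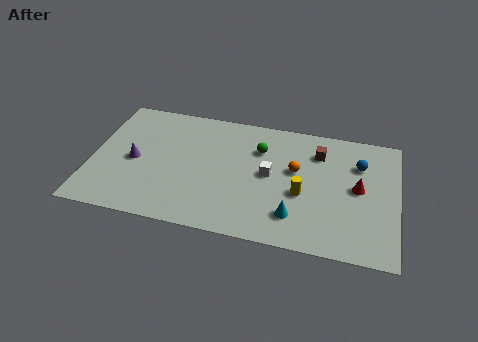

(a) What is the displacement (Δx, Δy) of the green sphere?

(1.7, -1.0)

The green sphere started near (6.8, 7.3) and ended near (8.5, 6.3).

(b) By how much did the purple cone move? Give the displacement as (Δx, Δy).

(-2.0, -1.2)

The purple cone was at about (4.2, 5.3) and moved to about (2.2, 4.1).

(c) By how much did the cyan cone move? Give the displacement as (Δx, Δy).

(-0.7, -1.7)

The cyan cone started near (11.2, 3.7) and ended near (10.5, 2.0).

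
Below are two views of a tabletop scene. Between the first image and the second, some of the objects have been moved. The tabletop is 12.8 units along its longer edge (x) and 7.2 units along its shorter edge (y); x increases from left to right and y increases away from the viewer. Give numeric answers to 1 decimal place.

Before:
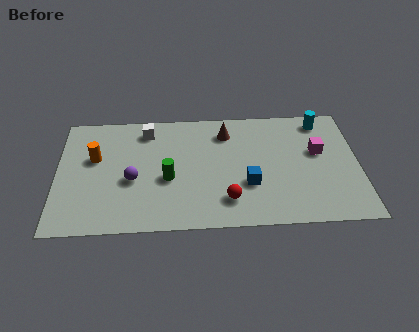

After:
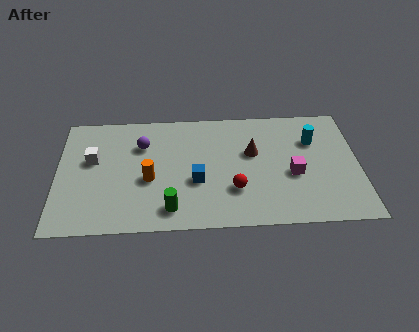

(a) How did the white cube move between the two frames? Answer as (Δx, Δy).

(-2.3, -1.7)

The white cube was at about (3.8, 6.0) and moved to about (1.5, 4.3).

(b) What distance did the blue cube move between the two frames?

2.2

The blue cube moved from about (8.1, 2.5) to (5.9, 2.8), a distance of √(2.2² + 0.3²) ≈ 2.2.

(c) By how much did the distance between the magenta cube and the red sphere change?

-2.1

They were about 4.7 units apart before and 2.6 after — 2.1 units closer together.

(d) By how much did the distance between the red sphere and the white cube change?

+0.8

They were about 5.6 units apart before and 6.4 after — 0.8 units further apart.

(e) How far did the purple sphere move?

2.1

From (3.2, 3.0) to (3.6, 5.1), the purple sphere covered √(0.4² + 2.1²) ≈ 2.1 units.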